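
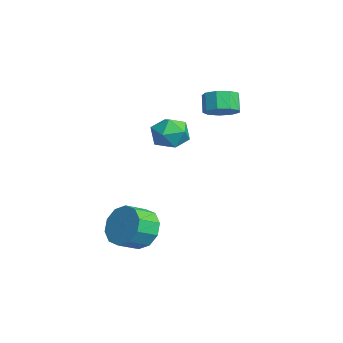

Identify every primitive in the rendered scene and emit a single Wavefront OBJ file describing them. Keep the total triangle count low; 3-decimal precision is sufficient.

v -2.638 1.054 2.741
v -2.207 1.744 2.951
v -2.771 1.836 3.808
v -3.202 1.146 3.599
v -2.665 1.887 2.634
v -3.228 1.979 3.491
v -3.11 1.64 2.368
v -3.674 1.732 3.225
v -3.335 1.119 2.276
v -3.898 1.211 3.133
v -3.233 0.568 2.402
v -3.797 0.66 3.259
v -2.854 0.244 2.687
v -3.417 0.336 3.544
v -2.373 0.299 2.997
v -2.937 0.391 3.854
v -2.016 0.707 3.188
v -2.58 0.8 4.045
v -1.951 1.278 3.169
v -2.515 1.37 4.026
v 1.565 -3.34 -2.221
v 2.485 -3.212 -2.771
v 2.916 -4.153 -2.27
v 1.995 -4.28 -1.719
v 2.541 -2.879 -2.196
v 2.972 -3.82 -1.694
v 2.224 -2.722 -1.629
v 2.655 -3.663 -1.128
v 1.656 -2.801 -1.289
v 2.086 -3.742 -0.787
v 1.052 -3.086 -1.305
v 1.483 -4.027 -0.803
v 0.644 -3.467 -1.67
v 1.075 -4.408 -1.169
v 0.588 -3.8 -2.246
v 1.019 -4.741 -1.744
v 0.905 -3.957 -2.812
v 1.336 -4.898 -2.311
v 1.474 -3.878 -3.153
v 1.904 -4.819 -2.651
v 2.077 -3.593 -3.137
v 2.508 -4.534 -2.635
v -3.143 -1.395 2.292
v -2.603 -0.569 2.255
v -2.217 -2.051 1.165
v -1.677 -1.225 1.128
v -1.64 -1.803 1.928
v -2.212 -1.398 2.625
v -2.608 -1.222 0.795
v -3.18 -0.817 1.492
v -2.272 -0.462 1.33
v -1.674 -0.821 2.03
v -3.146 -1.799 1.39
v -2.548 -2.158 2.09
f 2 1 5
f 2 5 3
f 3 5 6
f 3 6 4
f 5 1 7
f 5 7 6
f 6 7 8
f 6 8 4
f 7 1 9
f 7 9 8
f 8 9 10
f 8 10 4
f 9 1 11
f 9 11 10
f 10 11 12
f 10 12 4
f 11 1 13
f 11 13 12
f 12 13 14
f 12 14 4
f 13 1 15
f 13 15 14
f 14 15 16
f 14 16 4
f 15 1 17
f 15 17 16
f 16 17 18
f 16 18 4
f 17 1 19
f 17 19 18
f 18 19 20
f 18 20 4
f 19 1 2
f 19 2 20
f 20 2 3
f 20 3 4
f 22 21 25
f 22 25 23
f 23 25 26
f 23 26 24
f 25 21 27
f 25 27 26
f 26 27 28
f 26 28 24
f 27 21 29
f 27 29 28
f 28 29 30
f 28 30 24
f 29 21 31
f 29 31 30
f 30 31 32
f 30 32 24
f 31 21 33
f 31 33 32
f 32 33 34
f 32 34 24
f 33 21 35
f 33 35 34
f 34 35 36
f 34 36 24
f 35 21 37
f 35 37 36
f 36 37 38
f 36 38 24
f 37 21 39
f 37 39 38
f 38 39 40
f 38 40 24
f 39 21 41
f 39 41 40
f 40 41 42
f 40 42 24
f 41 21 22
f 41 22 42
f 42 22 23
f 42 23 24
f 43 54 48
f 43 48 44
f 43 44 50
f 43 50 53
f 43 53 54
f 44 48 52
f 48 54 47
f 54 53 45
f 53 50 49
f 50 44 51
f 46 52 47
f 46 47 45
f 46 45 49
f 46 49 51
f 46 51 52
f 47 52 48
f 45 47 54
f 49 45 53
f 51 49 50
f 52 51 44



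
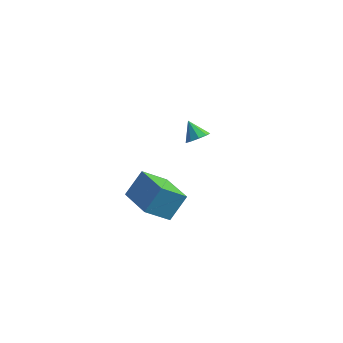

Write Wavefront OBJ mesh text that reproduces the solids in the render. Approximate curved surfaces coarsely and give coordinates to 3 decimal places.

v 3.682 2.986 2.459
v 4.125 2.928 2.859
v 3.078 3.354 3.181
v 4.142 3.299 2.684
v 3.943 3.523 2.403
v 3.622 3.496 2.149
v 3.329 3.23 2.04
v 3.201 2.85 2.127
v 3.298 2.533 2.37
v 3.574 2.429 2.654
v 3.901 2.585 2.848
v 3.404 -1.748 1.96
v 2.576 -2.493 2.888
v 3.834 -0.948 2.985
v 3.006 -1.693 3.914
v 4.754 -2.867 2.266
v 3.926 -3.612 3.195
v 5.184 -2.067 3.292
v 4.356 -2.812 4.22
f 2 1 4
f 2 4 3
f 4 1 5
f 4 5 3
f 5 1 6
f 5 6 3
f 6 1 7
f 6 7 3
f 7 1 8
f 7 8 3
f 8 1 9
f 8 9 3
f 9 1 10
f 9 10 3
f 10 1 11
f 10 11 3
f 11 1 2
f 11 2 3
f 13 15 12
f 16 13 12
f 12 15 14
f 14 16 12
f 13 19 15
f 17 13 16
f 17 19 13
f 15 19 14
f 18 16 14
f 14 19 18
f 18 17 16
f 19 17 18



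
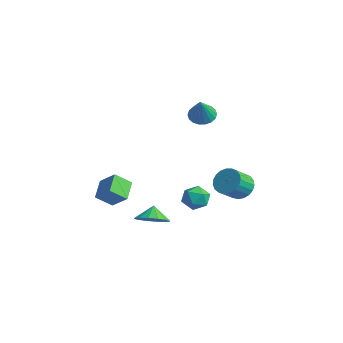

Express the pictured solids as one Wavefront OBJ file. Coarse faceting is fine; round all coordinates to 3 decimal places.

v 0.818 4.22 -2.19
v 1.629 4.6 -1.844
v 1.773 3.44 -0.905
v 0.962 3.06 -1.25
v 1.354 4.761 -1.604
v 1.497 3.6 -0.665
v 0.986 4.827 -1.465
v 1.129 3.667 -0.526
v 0.588 4.789 -1.451
v 0.732 3.629 -0.512
v 0.231 4.653 -1.565
v 0.375 3.492 -0.626
v -0.025 4.442 -1.787
v 0.119 3.281 -0.848
v -0.135 4.192 -2.079
v 0.009 3.032 -1.139
v -0.08 3.947 -2.389
v 0.063 2.787 -1.45
v 0.13 3.75 -2.666
v 0.273 2.589 -1.726
v 0.459 3.634 -2.859
v 0.602 2.473 -1.92
v 0.85 3.619 -2.937
v 0.994 2.458 -1.998
v 1.236 3.708 -2.886
v 1.379 2.548 -1.947
v 1.549 3.886 -2.714
v 1.693 2.725 -1.775
v 1.736 4.122 -2.452
v 1.88 2.961 -1.513
v 1.765 4.374 -2.144
v 1.908 3.214 -1.205
v -2.664 4.057 2.449
v -1.979 3.764 1.998
v -1.936 3.323 4.031
v -1.865 4.117 2.109
v -1.909 4.458 2.288
v -2.102 4.719 2.498
v -2.407 4.85 2.698
v -2.762 4.823 2.849
v -3.098 4.644 2.921
v -3.348 4.349 2.899
v -3.463 3.996 2.788
v -3.419 3.656 2.61
v -3.225 3.394 2.4
v -2.921 3.264 2.199
v -2.565 3.291 2.048
v -2.229 3.469 1.977
v 1.494 -2.712 -2.17
v 2.276 -2.028 -2.131
v 1.066 -2.268 -1.37
v 1.909 -1.802 -2.454
v 1.431 -1.82 -2.7
v 0.97 -2.077 -2.804
v 0.649 -2.505 -2.739
v 0.555 -2.988 -2.52
v 0.712 -3.397 -2.208
v 1.079 -3.623 -1.886
v 1.558 -3.605 -1.639
v 2.019 -3.347 -1.535
v 2.34 -2.92 -1.601
v 2.434 -2.437 -1.819
v 2.251 0.005 -0.481
v 2.854 -0.098 -1.147
v 2.786 -1.182 0.187
v 3.389 -1.285 -0.479
v 3.46 -0.587 0.092
v 3.129 0.147 -0.321
v 2.511 -1.427 -0.639
v 2.18 -0.693 -1.052
v 3.015 -0.982 -1.244
v 3.602 -0.463 -0.792
v 2.038 -0.817 -0.168
v 2.625 -0.298 0.284
v -1.153 -4.743 -0.855
v -1.995 -3.809 -0.24
v -0.736 -3.849 -1.64
v -1.578 -2.915 -1.024
v -0.142 -4.425 0.044
v -0.984 -3.491 0.66
v 0.275 -3.531 -0.74
v -0.567 -2.597 -0.125
f 2 1 5
f 2 5 3
f 3 5 6
f 3 6 4
f 5 1 7
f 5 7 6
f 6 7 8
f 6 8 4
f 7 1 9
f 7 9 8
f 8 9 10
f 8 10 4
f 9 1 11
f 9 11 10
f 10 11 12
f 10 12 4
f 11 1 13
f 11 13 12
f 12 13 14
f 12 14 4
f 13 1 15
f 13 15 14
f 14 15 16
f 14 16 4
f 15 1 17
f 15 17 16
f 16 17 18
f 16 18 4
f 17 1 19
f 17 19 18
f 18 19 20
f 18 20 4
f 19 1 21
f 19 21 20
f 20 21 22
f 20 22 4
f 21 1 23
f 21 23 22
f 22 23 24
f 22 24 4
f 23 1 25
f 23 25 24
f 24 25 26
f 24 26 4
f 25 1 27
f 25 27 26
f 26 27 28
f 26 28 4
f 27 1 29
f 27 29 28
f 28 29 30
f 28 30 4
f 29 1 31
f 29 31 30
f 30 31 32
f 30 32 4
f 31 1 2
f 31 2 32
f 32 2 3
f 32 3 4
f 34 33 36
f 34 36 35
f 36 33 37
f 36 37 35
f 37 33 38
f 37 38 35
f 38 33 39
f 38 39 35
f 39 33 40
f 39 40 35
f 40 33 41
f 40 41 35
f 41 33 42
f 41 42 35
f 42 33 43
f 42 43 35
f 43 33 44
f 43 44 35
f 44 33 45
f 44 45 35
f 45 33 46
f 45 46 35
f 46 33 47
f 46 47 35
f 47 33 48
f 47 48 35
f 48 33 34
f 48 34 35
f 50 49 52
f 50 52 51
f 52 49 53
f 52 53 51
f 53 49 54
f 53 54 51
f 54 49 55
f 54 55 51
f 55 49 56
f 55 56 51
f 56 49 57
f 56 57 51
f 57 49 58
f 57 58 51
f 58 49 59
f 58 59 51
f 59 49 60
f 59 60 51
f 60 49 61
f 60 61 51
f 61 49 62
f 61 62 51
f 62 49 50
f 62 50 51
f 63 74 68
f 63 68 64
f 63 64 70
f 63 70 73
f 63 73 74
f 64 68 72
f 68 74 67
f 74 73 65
f 73 70 69
f 70 64 71
f 66 72 67
f 66 67 65
f 66 65 69
f 66 69 71
f 66 71 72
f 67 72 68
f 65 67 74
f 69 65 73
f 71 69 70
f 72 71 64
f 76 78 75
f 79 76 75
f 75 78 77
f 77 79 75
f 76 82 78
f 80 76 79
f 80 82 76
f 78 82 77
f 81 79 77
f 77 82 81
f 81 80 79
f 82 80 81



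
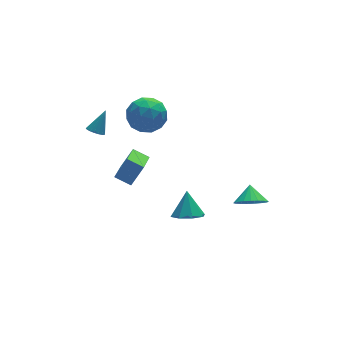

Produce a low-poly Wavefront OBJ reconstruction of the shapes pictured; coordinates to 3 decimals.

v -1.448 3.479 2.649
v -0.512 3.019 3.04
v -1.528 2.221 1.36
v -0.592 1.761 1.751
v -1.532 1.703 2.347
v -1.483 2.481 3.143
v -0.557 2.759 1.257
v -0.508 3.537 2.053
v 0.039 2.574 2.18
v -0.564 1.921 2.854
v -1.476 3.319 1.546
v -2.079 2.666 2.22
v -0.973 3.36 2.958
v -1.067 1.88 1.442
v -1.619 1.847 1.792
v -1.069 1.576 2.022
v -1.544 3.044 3.018
v -0.993 2.773 3.249
v -1.593 2 2.841
v -1.047 2.467 1.151
v -0.496 2.196 1.382
v -0.971 3.664 2.378
v -0.421 3.393 2.608
v -0.447 3.24 1.559
v -0.099 2.827 2.682
v -0.146 2.088 1.924
v -0.126 2.674 1.634
v -0.097 3.131 2.102
v -0.453 2.444 3.078
v -0.5 1.704 2.32
v -1.053 1.671 2.67
v -1.024 2.128 3.139
v -0.129 2.182 2.572
v -1.54 3.536 2.08
v -1.587 2.796 1.322
v -1.016 3.112 1.261
v -0.987 3.569 1.73
v -1.894 3.152 2.476
v -1.941 2.413 1.718
v -1.943 2.109 2.298
v -1.914 2.566 2.766
v -1.911 3.058 1.828
v -2.631 0.791 -1.307
v -1.888 0.925 -0.248
v -3.276 1.394 -0.93
v -2.533 1.527 0.128
v -1.727 2.273 -2.128
v -0.984 2.406 -1.07
v -2.372 2.875 -1.752
v -1.629 3.009 -0.693
v -3.718 2.719 1.774
v -3.303 2.494 1.581
v -3.002 3.121 2.846
v -3.291 2.704 1.495
v -3.364 2.917 1.464
v -3.508 3.09 1.495
v -3.692 3.19 1.58
v -3.882 3.197 1.705
v -4.039 3.109 1.843
v -4.133 2.944 1.967
v -4.144 2.734 2.053
v -4.071 2.521 2.084
v -3.928 2.348 2.054
v -3.743 2.248 1.968
v -3.553 2.241 1.844
v -3.396 2.329 1.706
v 1.866 -3.557 -0.45
v 2.539 -3.367 -0.95
v 2.134 -2.823 0.19
v 2.284 -3.156 -1.085
v 1.956 -3.014 -1.111
v 1.613 -2.967 -1.022
v 1.314 -3.021 -0.834
v 1.11 -3.168 -0.58
v 1.037 -3.383 -0.303
v 1.107 -3.627 -0.052
v 1.309 -3.86 0.131
v 1.606 -4.04 0.213
v 1.949 -4.136 0.18
v 2.278 -4.133 0.039
v 2.535 -4.03 -0.187
v 2.676 -3.845 -0.459
v 2.678 -3.61 -0.729
v -1.576 -3.831 0.112
v -1.033 -4.421 0.363
v -1.304 -3.089 1.268
v -0.754 -3.965 0.005
v -0.956 -3.431 -0.29
v -1.521 -3.131 -0.35
v -2.119 -3.241 -0.139
v -2.398 -3.696 0.219
v -2.196 -4.23 0.514
v -1.63 -4.53 0.573
f 1 38 17
f 38 12 41
f 17 41 6
f 38 41 17
f 1 17 13
f 17 6 18
f 13 18 2
f 17 18 13
f 1 13 22
f 13 2 23
f 22 23 8
f 13 23 22
f 1 22 34
f 22 8 37
f 34 37 11
f 22 37 34
f 1 34 38
f 34 11 42
f 38 42 12
f 34 42 38
f 2 18 29
f 18 6 32
f 29 32 10
f 18 32 29
f 6 41 19
f 41 12 40
f 19 40 5
f 41 40 19
f 12 42 39
f 42 11 35
f 39 35 3
f 42 35 39
f 11 37 36
f 37 8 24
f 36 24 7
f 37 24 36
f 8 23 28
f 23 2 25
f 28 25 9
f 23 25 28
f 4 30 16
f 30 10 31
f 16 31 5
f 30 31 16
f 4 16 14
f 16 5 15
f 14 15 3
f 16 15 14
f 4 14 21
f 14 3 20
f 21 20 7
f 14 20 21
f 4 21 26
f 21 7 27
f 26 27 9
f 21 27 26
f 4 26 30
f 26 9 33
f 30 33 10
f 26 33 30
f 5 31 19
f 31 10 32
f 19 32 6
f 31 32 19
f 3 15 39
f 15 5 40
f 39 40 12
f 15 40 39
f 7 20 36
f 20 3 35
f 36 35 11
f 20 35 36
f 9 27 28
f 27 7 24
f 28 24 8
f 27 24 28
f 10 33 29
f 33 9 25
f 29 25 2
f 33 25 29
f 44 46 43
f 47 44 43
f 43 46 45
f 45 47 43
f 44 50 46
f 48 44 47
f 48 50 44
f 46 50 45
f 49 47 45
f 45 50 49
f 49 48 47
f 50 48 49
f 52 51 54
f 52 54 53
f 54 51 55
f 54 55 53
f 55 51 56
f 55 56 53
f 56 51 57
f 56 57 53
f 57 51 58
f 57 58 53
f 58 51 59
f 58 59 53
f 59 51 60
f 59 60 53
f 60 51 61
f 60 61 53
f 61 51 62
f 61 62 53
f 62 51 63
f 62 63 53
f 63 51 64
f 63 64 53
f 64 51 65
f 64 65 53
f 65 51 66
f 65 66 53
f 66 51 52
f 66 52 53
f 68 67 70
f 68 70 69
f 70 67 71
f 70 71 69
f 71 67 72
f 71 72 69
f 72 67 73
f 72 73 69
f 73 67 74
f 73 74 69
f 74 67 75
f 74 75 69
f 75 67 76
f 75 76 69
f 76 67 77
f 76 77 69
f 77 67 78
f 77 78 69
f 78 67 79
f 78 79 69
f 79 67 80
f 79 80 69
f 80 67 81
f 80 81 69
f 81 67 82
f 81 82 69
f 82 67 83
f 82 83 69
f 83 67 68
f 83 68 69
f 85 84 87
f 85 87 86
f 87 84 88
f 87 88 86
f 88 84 89
f 88 89 86
f 89 84 90
f 89 90 86
f 90 84 91
f 90 91 86
f 91 84 92
f 91 92 86
f 92 84 93
f 92 93 86
f 93 84 85
f 93 85 86



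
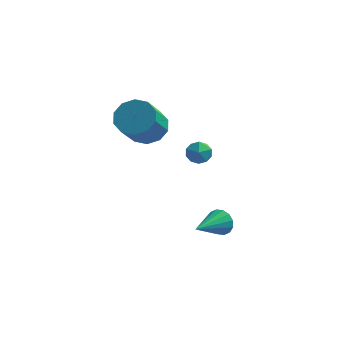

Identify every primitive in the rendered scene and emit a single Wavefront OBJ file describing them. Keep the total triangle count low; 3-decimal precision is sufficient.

v -0.882 4.52 -0.15
v -0.435 3.928 -0.066
v -1.685 3.832 -0.734
v -1.238 3.24 -0.65
v -1.578 3.538 -0.056
v -1.082 3.963 0.305
v -1.038 3.797 -1.105
v -0.542 4.222 -0.744
v -0.532 3.481 -0.657
v -0.866 3.321 -0.008
v -1.254 4.439 -0.792
v -1.588 4.279 -0.143
v 0.557 2.303 -3.868
v 0.846 2.015 -4.498
v -0.037 0.537 -3.332
v 1.134 1.997 -4.238
v 1.267 2.061 -3.879
v 1.21 2.19 -3.517
v 0.979 2.35 -3.25
v 0.634 2.497 -3.148
v 0.269 2.592 -3.239
v -0.019 2.61 -3.499
v -0.153 2.546 -3.858
v -0.096 2.417 -4.219
v 0.136 2.257 -4.487
v 0.48 2.11 -4.589
v -3.546 3.667 0.994
v -2.65 4.049 1.413
v -2.718 2.595 2.884
v -3.614 2.213 2.466
v -3.154 4.358 1.696
v -3.222 2.904 3.167
v -3.807 4.404 1.71
v -3.875 2.95 3.182
v -4.361 4.168 1.452
v -4.429 2.714 2.923
v -4.603 3.741 1.018
v -4.671 2.286 2.49
v -4.442 3.285 0.576
v -4.51 1.831 2.047
v -3.938 2.976 0.293
v -4.006 1.522 1.764
v -3.285 2.93 0.278
v -3.353 1.476 1.75
v -2.731 3.166 0.537
v -2.799 1.712 2.008
v -2.489 3.594 0.97
v -2.557 2.139 2.442
f 1 12 6
f 1 6 2
f 1 2 8
f 1 8 11
f 1 11 12
f 2 6 10
f 6 12 5
f 12 11 3
f 11 8 7
f 8 2 9
f 4 10 5
f 4 5 3
f 4 3 7
f 4 7 9
f 4 9 10
f 5 10 6
f 3 5 12
f 7 3 11
f 9 7 8
f 10 9 2
f 14 13 16
f 14 16 15
f 16 13 17
f 16 17 15
f 17 13 18
f 17 18 15
f 18 13 19
f 18 19 15
f 19 13 20
f 19 20 15
f 20 13 21
f 20 21 15
f 21 13 22
f 21 22 15
f 22 13 23
f 22 23 15
f 23 13 24
f 23 24 15
f 24 13 25
f 24 25 15
f 25 13 26
f 25 26 15
f 26 13 14
f 26 14 15
f 28 27 31
f 28 31 29
f 29 31 32
f 29 32 30
f 31 27 33
f 31 33 32
f 32 33 34
f 32 34 30
f 33 27 35
f 33 35 34
f 34 35 36
f 34 36 30
f 35 27 37
f 35 37 36
f 36 37 38
f 36 38 30
f 37 27 39
f 37 39 38
f 38 39 40
f 38 40 30
f 39 27 41
f 39 41 40
f 40 41 42
f 40 42 30
f 41 27 43
f 41 43 42
f 42 43 44
f 42 44 30
f 43 27 45
f 43 45 44
f 44 45 46
f 44 46 30
f 45 27 47
f 45 47 46
f 46 47 48
f 46 48 30
f 47 27 28
f 47 28 48
f 48 28 29
f 48 29 30



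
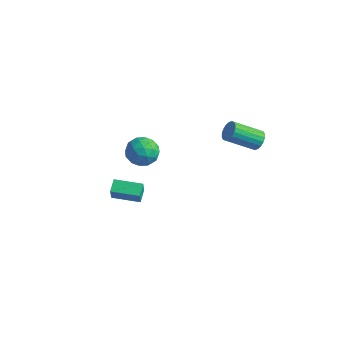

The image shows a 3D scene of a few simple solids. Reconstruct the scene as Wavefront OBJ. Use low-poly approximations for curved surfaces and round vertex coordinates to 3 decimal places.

v -2.246 -0.782 2.168
v -1.732 -0.145 2.811
v -0.788 -1.475 1.689
v -0.274 -0.838 2.332
v -0.877 -1.593 2.719
v -1.778 -1.165 3.015
v -0.742 -0.455 1.485
v -1.643 -0.027 1.781
v -0.802 0.057 2.389
v -0.886 -0.646 3.152
v -1.634 -0.974 1.348
v -1.718 -1.677 2.111
v -2.117 -0.403 2.531
v -0.403 -1.217 1.969
v -0.757 -1.661 2.196
v -0.455 -1.287 2.574
v -2.144 -1.002 2.652
v -1.842 -0.628 3.03
v -1.339 -1.479 2.976
v -0.678 -0.992 1.47
v -0.376 -0.618 1.848
v -2.065 -0.333 1.926
v -1.763 0.041 2.304
v -1.181 -0.141 1.524
v -1.269 0.09 2.661
v -0.411 -0.317 2.38
v -0.686 -0.092 1.882
v -1.216 0.16 2.056
v -1.318 -0.323 3.11
v -0.46 -0.73 2.828
v -0.815 -1.174 3.056
v -1.345 -0.922 3.23
v -0.771 -0.204 2.862
v -2.06 -0.89 1.672
v -1.202 -1.297 1.39
v -1.175 -0.698 1.27
v -1.705 -0.446 1.444
v -2.109 -1.303 2.12
v -1.251 -1.71 1.839
v -1.304 -1.78 2.444
v -1.834 -1.528 2.618
v -1.749 -1.416 1.638
v -4.555 0.058 -4.564
v -4.282 -0.309 -3.553
v -4.951 0.809 -4.185
v -4.678 0.442 -3.174
v -3.022 0.918 -4.666
v -2.749 0.551 -3.655
v -3.418 1.669 -4.287
v -3.145 1.302 -3.276
v 3.596 3.422 3.237
v 4.016 2.916 3.064
v 2.924 1.652 4.109
v 2.504 2.158 4.283
v 4.139 3.021 3.32
v 3.048 1.757 4.365
v 4.154 3.206 3.559
v 3.063 1.942 4.604
v 4.059 3.433 3.735
v 2.968 2.169 4.78
v 3.872 3.658 3.812
v 2.781 2.394 4.857
v 3.631 3.837 3.775
v 2.539 2.572 4.821
v 3.382 3.933 3.632
v 2.291 2.669 4.677
v 3.176 3.928 3.411
v 2.084 2.664 4.456
v 3.052 3.823 3.155
v 1.961 2.559 4.2
v 3.037 3.638 2.916
v 1.946 2.374 3.961
v 3.132 3.411 2.74
v 2.041 2.147 3.785
v 3.319 3.186 2.663
v 2.228 1.922 3.708
v 3.561 3.008 2.699
v 2.469 1.743 3.745
v 3.809 2.911 2.843
v 2.718 1.647 3.888
f 1 38 17
f 38 12 41
f 17 41 6
f 38 41 17
f 1 17 13
f 17 6 18
f 13 18 2
f 17 18 13
f 1 13 22
f 13 2 23
f 22 23 8
f 13 23 22
f 1 22 34
f 22 8 37
f 34 37 11
f 22 37 34
f 1 34 38
f 34 11 42
f 38 42 12
f 34 42 38
f 2 18 29
f 18 6 32
f 29 32 10
f 18 32 29
f 6 41 19
f 41 12 40
f 19 40 5
f 41 40 19
f 12 42 39
f 42 11 35
f 39 35 3
f 42 35 39
f 11 37 36
f 37 8 24
f 36 24 7
f 37 24 36
f 8 23 28
f 23 2 25
f 28 25 9
f 23 25 28
f 4 30 16
f 30 10 31
f 16 31 5
f 30 31 16
f 4 16 14
f 16 5 15
f 14 15 3
f 16 15 14
f 4 14 21
f 14 3 20
f 21 20 7
f 14 20 21
f 4 21 26
f 21 7 27
f 26 27 9
f 21 27 26
f 4 26 30
f 26 9 33
f 30 33 10
f 26 33 30
f 5 31 19
f 31 10 32
f 19 32 6
f 31 32 19
f 3 15 39
f 15 5 40
f 39 40 12
f 15 40 39
f 7 20 36
f 20 3 35
f 36 35 11
f 20 35 36
f 9 27 28
f 27 7 24
f 28 24 8
f 27 24 28
f 10 33 29
f 33 9 25
f 29 25 2
f 33 25 29
f 44 46 43
f 47 44 43
f 43 46 45
f 45 47 43
f 44 50 46
f 48 44 47
f 48 50 44
f 46 50 45
f 49 47 45
f 45 50 49
f 49 48 47
f 50 48 49
f 52 51 55
f 52 55 53
f 53 55 56
f 53 56 54
f 55 51 57
f 55 57 56
f 56 57 58
f 56 58 54
f 57 51 59
f 57 59 58
f 58 59 60
f 58 60 54
f 59 51 61
f 59 61 60
f 60 61 62
f 60 62 54
f 61 51 63
f 61 63 62
f 62 63 64
f 62 64 54
f 63 51 65
f 63 65 64
f 64 65 66
f 64 66 54
f 65 51 67
f 65 67 66
f 66 67 68
f 66 68 54
f 67 51 69
f 67 69 68
f 68 69 70
f 68 70 54
f 69 51 71
f 69 71 70
f 70 71 72
f 70 72 54
f 71 51 73
f 71 73 72
f 72 73 74
f 72 74 54
f 73 51 75
f 73 75 74
f 74 75 76
f 74 76 54
f 75 51 77
f 75 77 76
f 76 77 78
f 76 78 54
f 77 51 79
f 77 79 78
f 78 79 80
f 78 80 54
f 79 51 52
f 79 52 80
f 80 52 53
f 80 53 54



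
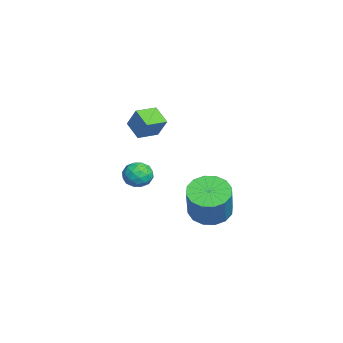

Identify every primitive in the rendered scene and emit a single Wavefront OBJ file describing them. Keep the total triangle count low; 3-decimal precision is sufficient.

v 1.596 -0.13 -1.455
v 2.434 -0.489 -2.014
v 3.583 -0.59 -0.223
v 2.744 -0.23 0.335
v 2.486 0.062 -2.016
v 3.635 -0.038 -0.225
v 2.3 0.562 -1.868
v 3.449 0.462 -0.078
v 1.924 0.877 -1.61
v 3.073 0.776 0.181
v 1.461 0.922 -1.31
v 2.61 0.821 0.481
v 1.033 0.685 -1.049
v 2.182 0.584 0.742
v 0.757 0.23 -0.897
v 1.906 0.129 0.894
v 0.705 -0.322 -0.895
v 1.854 -0.422 0.896
v 0.891 -0.822 -1.042
v 2.04 -0.922 0.748
v 1.267 -1.136 -1.301
v 2.416 -1.237 0.49
v 1.73 -1.181 -1.601
v 2.879 -1.282 0.19
v 2.158 -0.944 -1.862
v 3.307 -1.045 -0.071
v -3.696 -2.948 -1.116
v -3.15 -2.822 -1.743
v -3.91 -4.218 -1.557
v -3.364 -4.092 -2.184
v -3.09 -4.136 -1.39
v -2.958 -3.351 -1.117
v -4.102 -3.689 -2.183
v -3.97 -2.904 -1.91
v -3.401 -3.28 -2.402
v -2.775 -3.556 -1.912
v -4.285 -3.484 -1.388
v -3.659 -3.76 -0.898
v -3.404 -2.774 -1.391
v -3.656 -4.266 -1.909
v -3.495 -4.292 -1.443
v -3.174 -4.218 -1.811
v -3.291 -3.085 -1.023
v -2.97 -3.011 -1.391
v -2.935 -3.783 -1.184
v -4.09 -4.029 -1.909
v -3.769 -3.955 -2.277
v -3.886 -2.822 -1.489
v -3.565 -2.748 -1.857
v -4.125 -3.257 -2.116
v -3.23 -2.969 -2.147
v -3.356 -3.715 -2.406
v -3.79 -3.478 -2.405
v -3.712 -3.017 -2.245
v -2.863 -3.131 -1.859
v -2.989 -3.878 -2.118
v -2.828 -3.903 -1.651
v -2.75 -3.442 -1.491
v -3.01 -3.4 -2.246
v -4.071 -3.162 -1.182
v -4.197 -3.909 -1.441
v -4.31 -3.598 -1.809
v -4.232 -3.137 -1.649
v -3.704 -3.325 -0.894
v -3.83 -4.071 -1.153
v -3.348 -4.023 -1.055
v -3.27 -3.562 -0.895
v -4.05 -3.64 -1.054
v -3.585 -3.041 2.091
v -3.081 -2.602 3.182
v -2.751 -2.519 1.495
v -2.247 -2.08 2.586
v -2.913 -4.02 2.174
v -2.409 -3.581 3.265
v -2.079 -3.498 1.578
v -1.575 -3.059 2.669
f 2 1 5
f 2 5 3
f 3 5 6
f 3 6 4
f 5 1 7
f 5 7 6
f 6 7 8
f 6 8 4
f 7 1 9
f 7 9 8
f 8 9 10
f 8 10 4
f 9 1 11
f 9 11 10
f 10 11 12
f 10 12 4
f 11 1 13
f 11 13 12
f 12 13 14
f 12 14 4
f 13 1 15
f 13 15 14
f 14 15 16
f 14 16 4
f 15 1 17
f 15 17 16
f 16 17 18
f 16 18 4
f 17 1 19
f 17 19 18
f 18 19 20
f 18 20 4
f 19 1 21
f 19 21 20
f 20 21 22
f 20 22 4
f 21 1 23
f 21 23 22
f 22 23 24
f 22 24 4
f 23 1 25
f 23 25 24
f 24 25 26
f 24 26 4
f 25 1 2
f 25 2 26
f 26 2 3
f 26 3 4
f 27 64 43
f 64 38 67
f 43 67 32
f 64 67 43
f 27 43 39
f 43 32 44
f 39 44 28
f 43 44 39
f 27 39 48
f 39 28 49
f 48 49 34
f 39 49 48
f 27 48 60
f 48 34 63
f 60 63 37
f 48 63 60
f 27 60 64
f 60 37 68
f 64 68 38
f 60 68 64
f 28 44 55
f 44 32 58
f 55 58 36
f 44 58 55
f 32 67 45
f 67 38 66
f 45 66 31
f 67 66 45
f 38 68 65
f 68 37 61
f 65 61 29
f 68 61 65
f 37 63 62
f 63 34 50
f 62 50 33
f 63 50 62
f 34 49 54
f 49 28 51
f 54 51 35
f 49 51 54
f 30 56 42
f 56 36 57
f 42 57 31
f 56 57 42
f 30 42 40
f 42 31 41
f 40 41 29
f 42 41 40
f 30 40 47
f 40 29 46
f 47 46 33
f 40 46 47
f 30 47 52
f 47 33 53
f 52 53 35
f 47 53 52
f 30 52 56
f 52 35 59
f 56 59 36
f 52 59 56
f 31 57 45
f 57 36 58
f 45 58 32
f 57 58 45
f 29 41 65
f 41 31 66
f 65 66 38
f 41 66 65
f 33 46 62
f 46 29 61
f 62 61 37
f 46 61 62
f 35 53 54
f 53 33 50
f 54 50 34
f 53 50 54
f 36 59 55
f 59 35 51
f 55 51 28
f 59 51 55
f 70 72 69
f 73 70 69
f 69 72 71
f 71 73 69
f 70 76 72
f 74 70 73
f 74 76 70
f 72 76 71
f 75 73 71
f 71 76 75
f 75 74 73
f 76 74 75



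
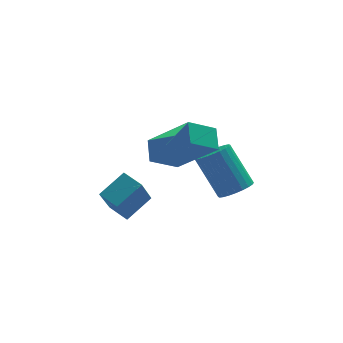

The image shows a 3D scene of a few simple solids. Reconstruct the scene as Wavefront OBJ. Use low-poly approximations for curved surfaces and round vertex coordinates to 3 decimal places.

v -2.065 0.456 -0.308
v -2.593 -0.313 1.078
v -1.071 0.907 0.322
v -1.599 0.139 1.707
v -1.601 -0.259 -0.527
v -2.129 -1.027 0.858
v -0.607 0.193 0.102
v -1.135 -0.576 1.488
v 2.019 -1.447 1.242
v 2.666 -1.256 1.385
v 2.069 -0.322 2.841
v 1.421 -0.513 2.698
v 2.587 -1.055 1.224
v 1.989 -0.122 2.68
v 2.421 -0.915 1.066
v 1.823 0.019 2.521
v 2.194 -0.855 0.934
v 1.596 0.079 2.39
v 1.94 -0.885 0.849
v 1.342 0.049 2.305
v 1.698 -1.001 0.824
v 1.101 -0.067 2.28
v 1.505 -1.185 0.863
v 0.908 -0.251 2.319
v 1.39 -1.408 0.959
v 0.793 -0.475 2.415
v 1.371 -1.638 1.099
v 0.774 -0.704 2.555
v 1.451 -1.838 1.26
v 0.853 -0.905 2.716
v 1.617 -1.979 1.419
v 1.019 -1.045 2.874
v 1.844 -2.039 1.55
v 1.246 -1.105 3.006
v 2.098 -2.009 1.635
v 1.5 -1.075 3.091
v 2.339 -1.893 1.66
v 1.742 -0.959 3.116
v 2.532 -1.709 1.621
v 1.935 -0.775 3.077
v 2.647 -1.485 1.525
v 2.05 -0.552 2.981
v -1.057 -1.424 3.318
v 0.079 -2.51 4.785
v -0.916 -0.619 3.803
v 0.221 -1.705 5.27
v -0.021 -1.215 2.67
v 1.116 -2.301 4.137
v 0.121 -0.41 3.155
v 1.257 -1.496 4.622
f 2 4 1
f 5 2 1
f 1 4 3
f 3 5 1
f 2 8 4
f 6 2 5
f 6 8 2
f 4 8 3
f 7 5 3
f 3 8 7
f 7 6 5
f 8 6 7
f 10 9 13
f 10 13 11
f 11 13 14
f 11 14 12
f 13 9 15
f 13 15 14
f 14 15 16
f 14 16 12
f 15 9 17
f 15 17 16
f 16 17 18
f 16 18 12
f 17 9 19
f 17 19 18
f 18 19 20
f 18 20 12
f 19 9 21
f 19 21 20
f 20 21 22
f 20 22 12
f 21 9 23
f 21 23 22
f 22 23 24
f 22 24 12
f 23 9 25
f 23 25 24
f 24 25 26
f 24 26 12
f 25 9 27
f 25 27 26
f 26 27 28
f 26 28 12
f 27 9 29
f 27 29 28
f 28 29 30
f 28 30 12
f 29 9 31
f 29 31 30
f 30 31 32
f 30 32 12
f 31 9 33
f 31 33 32
f 32 33 34
f 32 34 12
f 33 9 35
f 33 35 34
f 34 35 36
f 34 36 12
f 35 9 37
f 35 37 36
f 36 37 38
f 36 38 12
f 37 9 39
f 37 39 38
f 38 39 40
f 38 40 12
f 39 9 41
f 39 41 40
f 40 41 42
f 40 42 12
f 41 9 10
f 41 10 42
f 42 10 11
f 42 11 12
f 44 46 43
f 47 44 43
f 43 46 45
f 45 47 43
f 44 50 46
f 48 44 47
f 48 50 44
f 46 50 45
f 49 47 45
f 45 50 49
f 49 48 47
f 50 48 49



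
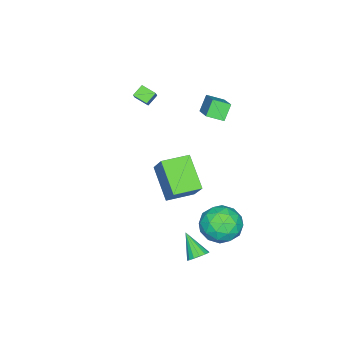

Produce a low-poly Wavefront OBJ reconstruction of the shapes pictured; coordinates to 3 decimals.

v 1.752 0.811 2.652
v 2.419 1.622 3.989
v 2.807 2.111 1.336
v 3.474 2.923 2.673
v 2.946 -0.163 2.647
v 3.613 0.649 3.984
v 4.001 1.138 1.331
v 4.668 1.949 2.668
v 1.301 3.383 -1.019
v 2.318 3.135 -1.684
v 0.162 2.565 -2.456
v 1.179 2.317 -3.121
v 0.964 1.703 -2.065
v 1.668 2.208 -1.177
v 0.812 3.492 -2.963
v 1.516 3.997 -2.075
v 2.016 3.202 -2.886
v 2.11 2.097 -2.331
v 0.37 3.603 -1.809
v 0.464 2.498 -1.254
v 1.909 3.331 -1.226
v 0.571 2.369 -2.914
v 0.444 2.008 -2.294
v 1.042 1.862 -2.685
v 1.527 2.786 -0.927
v 2.125 2.64 -1.318
v 1.329 1.799 -1.542
v 0.355 3.06 -2.822
v 0.953 2.914 -3.213
v 1.438 3.838 -1.455
v 2.036 3.692 -1.846
v 1.151 3.901 -2.598
v 2.33 3.225 -2.323
v 1.661 2.744 -3.167
v 1.445 3.434 -3.075
v 1.859 3.731 -2.553
v 2.385 2.575 -1.997
v 1.716 2.094 -2.841
v 1.589 1.733 -2.22
v 2.003 2.03 -1.698
v 2.208 2.614 -2.703
v 0.764 3.606 -1.299
v 0.095 3.125 -2.143
v 0.477 3.67 -2.442
v 0.891 3.967 -1.92
v 0.819 2.956 -0.973
v 0.15 2.475 -1.817
v 0.621 1.969 -1.587
v 1.035 2.266 -1.065
v 0.272 3.086 -1.437
v 4.227 3.127 -2.161
v 4.768 3.173 -1.861
v 3.713 2.113 -1.079
v 4.582 3.403 -1.734
v 4.302 3.558 -1.721
v 4.001 3.598 -1.827
v 3.761 3.512 -2.021
v 3.646 3.323 -2.254
v 3.686 3.081 -2.461
v 3.872 2.852 -2.588
v 4.152 2.697 -2.601
v 4.453 2.657 -2.495
v 4.693 2.743 -2.301
v 4.808 2.932 -2.068
v -2.855 -0.651 2.805
v -3.524 -0.611 3.69
v -3.291 0.207 2.437
v -3.959 0.247 3.322
v -1.501 0.453 3.778
v -2.169 0.493 4.663
v -1.936 1.311 3.41
v -2.605 1.351 4.295
v -2.642 -3.678 2.247
v -2.657 -4.525 2.578
v -3.268 -3.48 2.721
v -3.284 -4.328 3.053
v -1.976 -3.392 3.007
v -1.992 -4.24 3.339
v -2.603 -3.195 3.482
v -2.618 -4.042 3.813
f 2 4 1
f 5 2 1
f 1 4 3
f 3 5 1
f 2 8 4
f 6 2 5
f 6 8 2
f 4 8 3
f 7 5 3
f 3 8 7
f 7 6 5
f 8 6 7
f 9 46 25
f 46 20 49
f 25 49 14
f 46 49 25
f 9 25 21
f 25 14 26
f 21 26 10
f 25 26 21
f 9 21 30
f 21 10 31
f 30 31 16
f 21 31 30
f 9 30 42
f 30 16 45
f 42 45 19
f 30 45 42
f 9 42 46
f 42 19 50
f 46 50 20
f 42 50 46
f 10 26 37
f 26 14 40
f 37 40 18
f 26 40 37
f 14 49 27
f 49 20 48
f 27 48 13
f 49 48 27
f 20 50 47
f 50 19 43
f 47 43 11
f 50 43 47
f 19 45 44
f 45 16 32
f 44 32 15
f 45 32 44
f 16 31 36
f 31 10 33
f 36 33 17
f 31 33 36
f 12 38 24
f 38 18 39
f 24 39 13
f 38 39 24
f 12 24 22
f 24 13 23
f 22 23 11
f 24 23 22
f 12 22 29
f 22 11 28
f 29 28 15
f 22 28 29
f 12 29 34
f 29 15 35
f 34 35 17
f 29 35 34
f 12 34 38
f 34 17 41
f 38 41 18
f 34 41 38
f 13 39 27
f 39 18 40
f 27 40 14
f 39 40 27
f 11 23 47
f 23 13 48
f 47 48 20
f 23 48 47
f 15 28 44
f 28 11 43
f 44 43 19
f 28 43 44
f 17 35 36
f 35 15 32
f 36 32 16
f 35 32 36
f 18 41 37
f 41 17 33
f 37 33 10
f 41 33 37
f 52 51 54
f 52 54 53
f 54 51 55
f 54 55 53
f 55 51 56
f 55 56 53
f 56 51 57
f 56 57 53
f 57 51 58
f 57 58 53
f 58 51 59
f 58 59 53
f 59 51 60
f 59 60 53
f 60 51 61
f 60 61 53
f 61 51 62
f 61 62 53
f 62 51 63
f 62 63 53
f 63 51 64
f 63 64 53
f 64 51 52
f 64 52 53
f 66 68 65
f 69 66 65
f 65 68 67
f 67 69 65
f 66 72 68
f 70 66 69
f 70 72 66
f 68 72 67
f 71 69 67
f 67 72 71
f 71 70 69
f 72 70 71
f 74 76 73
f 77 74 73
f 73 76 75
f 75 77 73
f 74 80 76
f 78 74 77
f 78 80 74
f 76 80 75
f 79 77 75
f 75 80 79
f 79 78 77
f 80 78 79



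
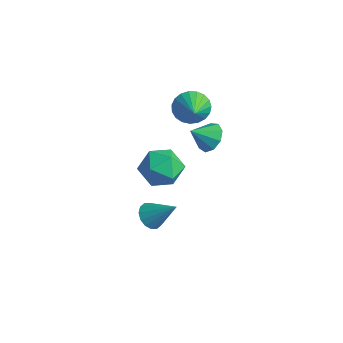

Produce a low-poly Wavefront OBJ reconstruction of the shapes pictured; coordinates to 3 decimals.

v -0.216 0.077 -3.874
v 0.269 -0.328 -2.88
v -1.929 0.068 -3.04
v -1.444 -0.337 -2.046
v -1.22 0.762 -2.406
v -0.161 0.767 -2.921
v -1.499 -1.027 -2.999
v -0.44 -1.022 -3.514
v -0.523 -1.011 -2.339
v -0.351 0.095 -1.973
v -1.309 -0.355 -3.947
v -1.137 0.751 -3.581
v 2.868 -3.662 -1.622
v 3.263 -3.39 -2.146
v 3.932 -3.078 -0.518
v 3.025 -3.124 -2.058
v 2.746 -3.001 -1.853
v 2.499 -3.056 -1.586
v 2.351 -3.273 -1.329
v 2.342 -3.594 -1.15
v 2.474 -3.933 -1.098
v 2.711 -4.2 -1.186
v 2.991 -4.322 -1.391
v 3.237 -4.267 -1.658
v 3.385 -4.05 -1.915
v 3.395 -3.729 -2.094
v 1.325 0.974 0.161
v 2.096 0.941 0.467
v 0.995 0.086 0.899
v 1.783 1.307 0.768
v 1.256 1.517 0.785
v 0.761 1.473 0.51
v 0.53 1.195 0.072
v 0.671 0.814 -0.324
v 1.118 0.507 -0.493
v 1.662 0.419 -0.356
v 2.048 0.591 0.023
v -1.786 2.447 -0.588
v -1.158 3.057 -0.929
v -0.634 1.673 0.148
v -1.26 3.226 -0.592
v -1.453 3.26 -0.254
v -1.703 3.153 0.027
v -1.968 2.925 0.201
v -2.202 2.613 0.239
v -2.363 2.273 0.134
v -2.425 1.963 -0.096
v -2.376 1.737 -0.411
v -2.225 1.633 -0.756
v -1.998 1.67 -1.072
v -1.735 1.841 -1.305
v -1.48 2.117 -1.413
v -1.278 2.45 -1.379
v -1.164 2.783 -1.208
f 1 12 6
f 1 6 2
f 1 2 8
f 1 8 11
f 1 11 12
f 2 6 10
f 6 12 5
f 12 11 3
f 11 8 7
f 8 2 9
f 4 10 5
f 4 5 3
f 4 3 7
f 4 7 9
f 4 9 10
f 5 10 6
f 3 5 12
f 7 3 11
f 9 7 8
f 10 9 2
f 14 13 16
f 14 16 15
f 16 13 17
f 16 17 15
f 17 13 18
f 17 18 15
f 18 13 19
f 18 19 15
f 19 13 20
f 19 20 15
f 20 13 21
f 20 21 15
f 21 13 22
f 21 22 15
f 22 13 23
f 22 23 15
f 23 13 24
f 23 24 15
f 24 13 25
f 24 25 15
f 25 13 26
f 25 26 15
f 26 13 14
f 26 14 15
f 28 27 30
f 28 30 29
f 30 27 31
f 30 31 29
f 31 27 32
f 31 32 29
f 32 27 33
f 32 33 29
f 33 27 34
f 33 34 29
f 34 27 35
f 34 35 29
f 35 27 36
f 35 36 29
f 36 27 37
f 36 37 29
f 37 27 28
f 37 28 29
f 39 38 41
f 39 41 40
f 41 38 42
f 41 42 40
f 42 38 43
f 42 43 40
f 43 38 44
f 43 44 40
f 44 38 45
f 44 45 40
f 45 38 46
f 45 46 40
f 46 38 47
f 46 47 40
f 47 38 48
f 47 48 40
f 48 38 49
f 48 49 40
f 49 38 50
f 49 50 40
f 50 38 51
f 50 51 40
f 51 38 52
f 51 52 40
f 52 38 53
f 52 53 40
f 53 38 54
f 53 54 40
f 54 38 39
f 54 39 40



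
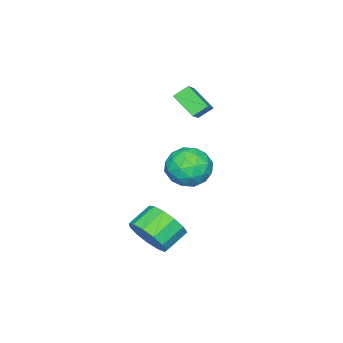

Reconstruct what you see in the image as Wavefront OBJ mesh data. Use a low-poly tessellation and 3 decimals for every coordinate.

v 3.098 2.112 -4.027
v 3.666 2.274 -3.123
v 2.571 2.57 -2.488
v 2.002 2.408 -3.393
v 3.644 2.81 -3.411
v 2.549 3.106 -2.776
v 3.449 3.124 -3.894
v 2.354 3.421 -3.259
v 3.142 3.117 -4.419
v 2.047 3.413 -3.784
v 2.821 2.791 -4.821
v 1.726 3.087 -4.186
v 2.588 2.249 -4.97
v 1.493 2.545 -4.335
v 2.517 1.664 -4.82
v 1.422 1.96 -4.185
v 2.63 1.221 -4.419
v 1.535 1.517 -3.784
v 2.891 1.06 -3.893
v 1.796 1.357 -3.258
v 3.218 1.234 -3.41
v 2.123 1.53 -2.775
v 3.507 1.687 -3.123
v 2.412 1.983 -2.488
v -3.413 1.168 0.508
v -3.568 0.032 1.346
v -2.326 1.581 1.27
v -2.481 0.446 2.108
v -2.879 0.714 -0.008
v -3.034 -0.421 0.83
v -1.792 1.128 0.754
v -1.947 -0.008 1.592
v -0.288 2.857 -0.371
v 0.554 3.238 -1.013
v -0.194 1.242 -1.207
v 0.648 1.623 -1.849
v 0.811 1.455 -0.748
v 0.753 2.453 -0.232
v -0.393 2.027 -1.988
v -0.451 3.025 -1.472
v 0.489 2.725 -2.012
v 1.233 2.372 -1.246
v -0.873 2.108 -0.974
v -0.129 1.755 -0.208
v 0.125 3.189 -0.619
v 0.235 1.291 -1.601
v 0.331 1.192 -0.954
v 0.826 1.416 -1.332
v 0.242 2.728 -0.16
v 0.737 2.952 -0.537
v 0.888 1.904 -0.381
v -0.377 1.528 -1.683
v 0.118 1.752 -2.06
v -0.466 3.064 -0.888
v 0.029 3.288 -1.266
v -0.528 2.576 -1.839
v 0.582 3.112 -1.583
v 0.637 2.163 -2.075
v 0.025 2.4 -2.157
v -0.009 2.986 -1.853
v 1.019 2.904 -1.133
v 1.074 1.955 -1.624
v 1.17 1.856 -0.977
v 1.136 2.443 -0.674
v 0.981 2.602 -1.72
v -0.714 2.525 -0.596
v -0.659 1.576 -1.087
v -0.776 2.037 -1.546
v -0.81 2.624 -1.243
v -0.277 2.317 -0.145
v -0.222 1.368 -0.637
v 0.369 1.494 -0.367
v 0.335 2.08 -0.063
v -0.621 1.878 -0.5
f 2 1 5
f 2 5 3
f 3 5 6
f 3 6 4
f 5 1 7
f 5 7 6
f 6 7 8
f 6 8 4
f 7 1 9
f 7 9 8
f 8 9 10
f 8 10 4
f 9 1 11
f 9 11 10
f 10 11 12
f 10 12 4
f 11 1 13
f 11 13 12
f 12 13 14
f 12 14 4
f 13 1 15
f 13 15 14
f 14 15 16
f 14 16 4
f 15 1 17
f 15 17 16
f 16 17 18
f 16 18 4
f 17 1 19
f 17 19 18
f 18 19 20
f 18 20 4
f 19 1 21
f 19 21 20
f 20 21 22
f 20 22 4
f 21 1 23
f 21 23 22
f 22 23 24
f 22 24 4
f 23 1 2
f 23 2 24
f 24 2 3
f 24 3 4
f 26 28 25
f 29 26 25
f 25 28 27
f 27 29 25
f 26 32 28
f 30 26 29
f 30 32 26
f 28 32 27
f 31 29 27
f 27 32 31
f 31 30 29
f 32 30 31
f 33 70 49
f 70 44 73
f 49 73 38
f 70 73 49
f 33 49 45
f 49 38 50
f 45 50 34
f 49 50 45
f 33 45 54
f 45 34 55
f 54 55 40
f 45 55 54
f 33 54 66
f 54 40 69
f 66 69 43
f 54 69 66
f 33 66 70
f 66 43 74
f 70 74 44
f 66 74 70
f 34 50 61
f 50 38 64
f 61 64 42
f 50 64 61
f 38 73 51
f 73 44 72
f 51 72 37
f 73 72 51
f 44 74 71
f 74 43 67
f 71 67 35
f 74 67 71
f 43 69 68
f 69 40 56
f 68 56 39
f 69 56 68
f 40 55 60
f 55 34 57
f 60 57 41
f 55 57 60
f 36 62 48
f 62 42 63
f 48 63 37
f 62 63 48
f 36 48 46
f 48 37 47
f 46 47 35
f 48 47 46
f 36 46 53
f 46 35 52
f 53 52 39
f 46 52 53
f 36 53 58
f 53 39 59
f 58 59 41
f 53 59 58
f 36 58 62
f 58 41 65
f 62 65 42
f 58 65 62
f 37 63 51
f 63 42 64
f 51 64 38
f 63 64 51
f 35 47 71
f 47 37 72
f 71 72 44
f 47 72 71
f 39 52 68
f 52 35 67
f 68 67 43
f 52 67 68
f 41 59 60
f 59 39 56
f 60 56 40
f 59 56 60
f 42 65 61
f 65 41 57
f 61 57 34
f 65 57 61



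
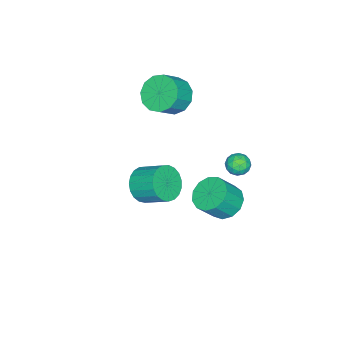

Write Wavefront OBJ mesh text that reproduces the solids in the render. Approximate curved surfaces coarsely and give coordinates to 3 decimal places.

v -1.293 4.149 0.457
v -0.955 3.585 0.538
v -1.945 3.875 1.262
v -1.607 3.311 1.343
v -1.326 3.89 1.496
v -0.923 4.06 0.999
v -1.977 3.4 0.801
v -1.574 3.57 0.304
v -1.378 3.122 0.751
v -0.975 3.425 1.181
v -1.925 4.035 0.619
v -1.522 4.338 1.049
v -1.067 3.892 0.427
v -1.833 3.568 1.373
v -1.668 3.909 1.463
v -1.469 3.578 1.511
v -1.048 4.171 0.698
v -0.849 3.839 0.746
v -1.067 4.018 1.309
v -2.051 3.621 1.054
v -1.852 3.289 1.102
v -1.431 3.882 0.289
v -1.232 3.551 0.337
v -1.833 3.442 0.491
v -1.117 3.288 0.6
v -1.5 3.126 1.073
v -1.718 3.179 0.754
v -1.481 3.279 0.462
v -0.88 3.466 0.852
v -1.263 3.304 1.325
v -1.098 3.645 1.416
v -0.861 3.745 1.123
v -1.129 3.194 0.977
v -1.637 4.156 0.475
v -2.02 3.994 0.948
v -2.039 3.715 0.677
v -1.802 3.815 0.384
v -1.4 4.334 0.727
v -1.783 4.172 1.2
v -1.419 4.181 1.338
v -1.182 4.281 1.046
v -1.771 4.266 0.823
v 2.839 1.095 1.834
v 3.555 0.734 2.379
v 3.597 1.984 3.152
v 2.881 2.345 2.606
v 3.759 0.912 2.08
v 3.801 2.162 2.853
v 3.804 1.122 1.738
v 3.846 2.372 2.511
v 3.682 1.327 1.413
v 3.724 2.577 2.186
v 3.414 1.492 1.161
v 3.456 2.742 1.933
v 3.047 1.588 1.025
v 3.089 2.838 1.797
v 2.644 1.599 1.028
v 2.686 2.849 1.801
v 2.274 1.523 1.171
v 2.316 2.773 1.944
v 2.003 1.373 1.429
v 2.044 2.623 2.202
v 1.875 1.175 1.757
v 1.917 2.425 2.529
v 1.915 0.963 2.097
v 1.957 2.213 2.87
v 2.114 0.774 2.393
v 2.156 2.024 3.165
v 2.439 0.64 2.591
v 2.481 1.89 3.364
v 2.833 0.585 2.659
v 2.875 1.835 3.431
v 3.228 0.618 2.584
v 3.27 1.868 3.356
v -1.432 3.157 -2.386
v -0.724 3.86 -2.544
v 0.04 3.346 -1.411
v -0.668 2.643 -1.254
v -1.101 4.09 -2.186
v -0.338 3.576 -1.053
v -1.583 4.024 -1.891
v -0.82 3.51 -0.758
v -2.018 3.683 -1.753
v -1.254 3.168 -0.62
v -2.266 3.174 -1.817
v -1.502 2.66 -0.684
v -2.249 2.661 -2.061
v -1.485 2.146 -0.928
v -1.973 2.305 -2.409
v -1.209 1.79 -1.276
v -1.525 2.219 -2.749
v -0.761 1.705 -1.616
v -1.048 2.432 -2.975
v -0.284 1.917 -1.842
v -0.692 2.874 -3.013
v 0.072 2.36 -1.88
v -0.572 3.407 -2.853
v 0.192 2.893 -1.72
v -3.33 -0.765 2.595
v -2.644 -0.91 1.774
v -1.684 -1.18 2.624
v -2.37 -1.035 3.445
v -2.611 -0.321 1.923
v -1.651 -0.591 2.773
v -2.806 0.127 2.286
v -1.846 -0.143 3.136
v -3.167 0.292 2.747
v -2.207 0.022 3.596
v -3.581 0.121 3.159
v -2.621 -0.149 4.009
v -3.914 -0.331 3.393
v -2.954 -0.601 4.243
v -4.062 -0.921 3.373
v -3.103 -1.191 4.223
v -3.978 -1.462 3.107
v -3.018 -1.731 3.956
v -3.688 -1.781 2.677
v -2.728 -2.05 3.527
v -3.284 -1.778 2.222
v -2.324 -2.047 3.072
v -2.895 -1.453 1.885
v -1.935 -1.723 2.735
f 1 38 17
f 38 12 41
f 17 41 6
f 38 41 17
f 1 17 13
f 17 6 18
f 13 18 2
f 17 18 13
f 1 13 22
f 13 2 23
f 22 23 8
f 13 23 22
f 1 22 34
f 22 8 37
f 34 37 11
f 22 37 34
f 1 34 38
f 34 11 42
f 38 42 12
f 34 42 38
f 2 18 29
f 18 6 32
f 29 32 10
f 18 32 29
f 6 41 19
f 41 12 40
f 19 40 5
f 41 40 19
f 12 42 39
f 42 11 35
f 39 35 3
f 42 35 39
f 11 37 36
f 37 8 24
f 36 24 7
f 37 24 36
f 8 23 28
f 23 2 25
f 28 25 9
f 23 25 28
f 4 30 16
f 30 10 31
f 16 31 5
f 30 31 16
f 4 16 14
f 16 5 15
f 14 15 3
f 16 15 14
f 4 14 21
f 14 3 20
f 21 20 7
f 14 20 21
f 4 21 26
f 21 7 27
f 26 27 9
f 21 27 26
f 4 26 30
f 26 9 33
f 30 33 10
f 26 33 30
f 5 31 19
f 31 10 32
f 19 32 6
f 31 32 19
f 3 15 39
f 15 5 40
f 39 40 12
f 15 40 39
f 7 20 36
f 20 3 35
f 36 35 11
f 20 35 36
f 9 27 28
f 27 7 24
f 28 24 8
f 27 24 28
f 10 33 29
f 33 9 25
f 29 25 2
f 33 25 29
f 44 43 47
f 44 47 45
f 45 47 48
f 45 48 46
f 47 43 49
f 47 49 48
f 48 49 50
f 48 50 46
f 49 43 51
f 49 51 50
f 50 51 52
f 50 52 46
f 51 43 53
f 51 53 52
f 52 53 54
f 52 54 46
f 53 43 55
f 53 55 54
f 54 55 56
f 54 56 46
f 55 43 57
f 55 57 56
f 56 57 58
f 56 58 46
f 57 43 59
f 57 59 58
f 58 59 60
f 58 60 46
f 59 43 61
f 59 61 60
f 60 61 62
f 60 62 46
f 61 43 63
f 61 63 62
f 62 63 64
f 62 64 46
f 63 43 65
f 63 65 64
f 64 65 66
f 64 66 46
f 65 43 67
f 65 67 66
f 66 67 68
f 66 68 46
f 67 43 69
f 67 69 68
f 68 69 70
f 68 70 46
f 69 43 71
f 69 71 70
f 70 71 72
f 70 72 46
f 71 43 73
f 71 73 72
f 72 73 74
f 72 74 46
f 73 43 44
f 73 44 74
f 74 44 45
f 74 45 46
f 76 75 79
f 76 79 77
f 77 79 80
f 77 80 78
f 79 75 81
f 79 81 80
f 80 81 82
f 80 82 78
f 81 75 83
f 81 83 82
f 82 83 84
f 82 84 78
f 83 75 85
f 83 85 84
f 84 85 86
f 84 86 78
f 85 75 87
f 85 87 86
f 86 87 88
f 86 88 78
f 87 75 89
f 87 89 88
f 88 89 90
f 88 90 78
f 89 75 91
f 89 91 90
f 90 91 92
f 90 92 78
f 91 75 93
f 91 93 92
f 92 93 94
f 92 94 78
f 93 75 95
f 93 95 94
f 94 95 96
f 94 96 78
f 95 75 97
f 95 97 96
f 96 97 98
f 96 98 78
f 97 75 76
f 97 76 98
f 98 76 77
f 98 77 78
f 100 99 103
f 100 103 101
f 101 103 104
f 101 104 102
f 103 99 105
f 103 105 104
f 104 105 106
f 104 106 102
f 105 99 107
f 105 107 106
f 106 107 108
f 106 108 102
f 107 99 109
f 107 109 108
f 108 109 110
f 108 110 102
f 109 99 111
f 109 111 110
f 110 111 112
f 110 112 102
f 111 99 113
f 111 113 112
f 112 113 114
f 112 114 102
f 113 99 115
f 113 115 114
f 114 115 116
f 114 116 102
f 115 99 117
f 115 117 116
f 116 117 118
f 116 118 102
f 117 99 119
f 117 119 118
f 118 119 120
f 118 120 102
f 119 99 121
f 119 121 120
f 120 121 122
f 120 122 102
f 121 99 100
f 121 100 122
f 122 100 101
f 122 101 102



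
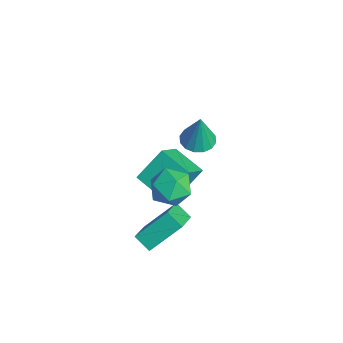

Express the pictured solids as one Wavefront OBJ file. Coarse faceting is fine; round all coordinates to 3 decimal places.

v -3.056 1.432 0.632
v -2.283 0.954 0.49
v -2.684 1.428 2.668
v -2.151 1.411 0.467
v -2.262 1.874 0.488
v -2.585 2.218 0.547
v -3.035 2.352 0.63
v -3.49 2.239 0.713
v -3.829 1.91 0.774
v -3.961 1.453 0.797
v -3.85 0.99 0.776
v -3.527 0.646 0.716
v -3.077 0.512 0.634
v -2.622 0.625 0.551
v 2.659 -2.535 -0.409
v 1.939 -3.003 0.141
v 2.705 -0.958 0.991
v 1.985 -1.426 1.542
v 3.955 -3.414 0.538
v 3.235 -3.882 1.089
v 4.001 -1.837 1.939
v 3.281 -2.305 2.489
v -1.032 -1.67 0.774
v -1.294 -0.322 2.186
v 0.491 -0.838 0.262
v 0.229 0.511 1.674
v -0.069 -2.711 1.946
v -0.331 -1.362 3.358
v 1.454 -1.878 1.434
v 1.192 -0.53 2.846
v 2.679 -1.084 3.267
v 3.389 -1.911 2.989
v 2.151 -2.029 4.731
v 2.861 -2.856 4.453
v 3.261 -1.864 4.805
v 3.588 -1.281 3.9
v 1.952 -2.659 3.82
v 2.279 -2.076 2.915
v 2.94 -2.885 3.332
v 3.749 -2.393 3.94
v 1.791 -1.547 3.78
v 2.6 -1.055 4.388
f 2 1 4
f 2 4 3
f 4 1 5
f 4 5 3
f 5 1 6
f 5 6 3
f 6 1 7
f 6 7 3
f 7 1 8
f 7 8 3
f 8 1 9
f 8 9 3
f 9 1 10
f 9 10 3
f 10 1 11
f 10 11 3
f 11 1 12
f 11 12 3
f 12 1 13
f 12 13 3
f 13 1 14
f 13 14 3
f 14 1 2
f 14 2 3
f 16 18 15
f 19 16 15
f 15 18 17
f 17 19 15
f 16 22 18
f 20 16 19
f 20 22 16
f 18 22 17
f 21 19 17
f 17 22 21
f 21 20 19
f 22 20 21
f 24 26 23
f 27 24 23
f 23 26 25
f 25 27 23
f 24 30 26
f 28 24 27
f 28 30 24
f 26 30 25
f 29 27 25
f 25 30 29
f 29 28 27
f 30 28 29
f 31 42 36
f 31 36 32
f 31 32 38
f 31 38 41
f 31 41 42
f 32 36 40
f 36 42 35
f 42 41 33
f 41 38 37
f 38 32 39
f 34 40 35
f 34 35 33
f 34 33 37
f 34 37 39
f 34 39 40
f 35 40 36
f 33 35 42
f 37 33 41
f 39 37 38
f 40 39 32



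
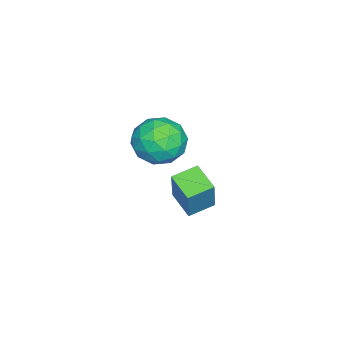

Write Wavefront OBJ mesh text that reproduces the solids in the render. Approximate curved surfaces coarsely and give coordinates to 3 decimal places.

v 3.692 -2.476 3.594
v 4.235 -2.489 2.845
v 3.165 -3.831 3.235
v 3.708 -3.844 2.486
v 4.083 -3.897 3.33
v 4.409 -3.06 3.552
v 2.991 -3.26 2.528
v 3.317 -2.423 2.75
v 3.801 -2.973 2.186
v 4.477 -3.367 2.681
v 2.923 -2.953 3.399
v 3.599 -3.347 3.894
v 4.01 -2.364 3.251
v 3.39 -3.956 2.829
v 3.611 -3.988 3.325
v 3.93 -3.995 2.885
v 4.112 -2.699 3.666
v 4.431 -2.707 3.226
v 4.342 -3.534 3.511
v 2.969 -3.613 2.854
v 3.288 -3.621 2.414
v 3.47 -2.325 3.195
v 3.789 -2.332 2.755
v 3.058 -2.786 2.569
v 4.074 -2.656 2.423
v 3.764 -3.452 2.212
v 3.343 -3.109 2.237
v 3.534 -2.617 2.368
v 4.471 -2.887 2.714
v 4.161 -3.683 2.504
v 4.382 -3.715 3
v 4.573 -3.223 3.13
v 4.216 -3.172 2.327
v 3.239 -2.637 3.576
v 2.929 -3.433 3.366
v 2.827 -3.097 2.95
v 3.018 -2.605 3.08
v 3.636 -2.868 3.868
v 3.326 -3.664 3.657
v 3.866 -3.703 3.712
v 4.057 -3.211 3.843
v 3.184 -3.148 3.753
v 1.958 -3.343 -0.924
v 2.53 -3.185 0.454
v 1.294 -2.694 -0.723
v 1.866 -2.535 0.655
v 2.594 -2.585 -1.275
v 3.166 -2.426 0.103
v 1.93 -1.935 -1.074
v 2.502 -1.777 0.304
f 1 38 17
f 38 12 41
f 17 41 6
f 38 41 17
f 1 17 13
f 17 6 18
f 13 18 2
f 17 18 13
f 1 13 22
f 13 2 23
f 22 23 8
f 13 23 22
f 1 22 34
f 22 8 37
f 34 37 11
f 22 37 34
f 1 34 38
f 34 11 42
f 38 42 12
f 34 42 38
f 2 18 29
f 18 6 32
f 29 32 10
f 18 32 29
f 6 41 19
f 41 12 40
f 19 40 5
f 41 40 19
f 12 42 39
f 42 11 35
f 39 35 3
f 42 35 39
f 11 37 36
f 37 8 24
f 36 24 7
f 37 24 36
f 8 23 28
f 23 2 25
f 28 25 9
f 23 25 28
f 4 30 16
f 30 10 31
f 16 31 5
f 30 31 16
f 4 16 14
f 16 5 15
f 14 15 3
f 16 15 14
f 4 14 21
f 14 3 20
f 21 20 7
f 14 20 21
f 4 21 26
f 21 7 27
f 26 27 9
f 21 27 26
f 4 26 30
f 26 9 33
f 30 33 10
f 26 33 30
f 5 31 19
f 31 10 32
f 19 32 6
f 31 32 19
f 3 15 39
f 15 5 40
f 39 40 12
f 15 40 39
f 7 20 36
f 20 3 35
f 36 35 11
f 20 35 36
f 9 27 28
f 27 7 24
f 28 24 8
f 27 24 28
f 10 33 29
f 33 9 25
f 29 25 2
f 33 25 29
f 44 46 43
f 47 44 43
f 43 46 45
f 45 47 43
f 44 50 46
f 48 44 47
f 48 50 44
f 46 50 45
f 49 47 45
f 45 50 49
f 49 48 47
f 50 48 49



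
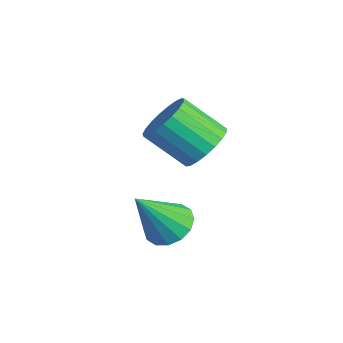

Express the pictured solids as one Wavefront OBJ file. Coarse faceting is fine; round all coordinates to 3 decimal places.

v 3.234 -1.451 -1.973
v 3.5 -1 -1.355
v 2.811 -1.918 -0.389
v 2.546 -2.369 -1.007
v 3.205 -0.854 -1.426
v 2.517 -1.772 -0.46
v 2.916 -0.811 -1.592
v 2.227 -1.729 -0.626
v 2.681 -0.879 -1.824
v 1.992 -1.797 -0.858
v 2.542 -1.046 -2.082
v 1.853 -1.963 -1.116
v 2.523 -1.282 -2.321
v 1.834 -2.2 -1.355
v 2.626 -1.548 -2.499
v 1.937 -2.466 -1.533
v 2.835 -1.798 -2.587
v 2.146 -2.715 -1.621
v 3.113 -1.987 -2.568
v 2.424 -2.905 -1.602
v 3.412 -2.084 -2.447
v 2.723 -3.001 -1.481
v 3.681 -2.071 -2.244
v 2.992 -2.988 -1.278
v 3.872 -1.951 -1.993
v 3.183 -2.869 -1.027
v 3.952 -1.745 -1.74
v 3.264 -2.662 -0.774
v 3.909 -1.488 -1.526
v 3.22 -2.405 -0.56
v 3.749 -1.224 -1.39
v 3.06 -2.142 -0.424
v 3.775 -2.712 -4.33
v 4.151 -2.156 -3.997
v 3.985 -3.728 -2.87
v 3.78 -2.096 -3.902
v 3.407 -2.202 -3.922
v 3.132 -2.445 -4.051
v 3.03 -2.759 -4.255
v 3.127 -3.061 -4.479
v 3.398 -3.269 -4.663
v 3.77 -3.328 -4.757
v 4.143 -3.223 -4.738
v 4.417 -2.98 -4.609
v 4.52 -2.666 -4.405
v 4.422 -2.364 -4.181
f 2 1 5
f 2 5 3
f 3 5 6
f 3 6 4
f 5 1 7
f 5 7 6
f 6 7 8
f 6 8 4
f 7 1 9
f 7 9 8
f 8 9 10
f 8 10 4
f 9 1 11
f 9 11 10
f 10 11 12
f 10 12 4
f 11 1 13
f 11 13 12
f 12 13 14
f 12 14 4
f 13 1 15
f 13 15 14
f 14 15 16
f 14 16 4
f 15 1 17
f 15 17 16
f 16 17 18
f 16 18 4
f 17 1 19
f 17 19 18
f 18 19 20
f 18 20 4
f 19 1 21
f 19 21 20
f 20 21 22
f 20 22 4
f 21 1 23
f 21 23 22
f 22 23 24
f 22 24 4
f 23 1 25
f 23 25 24
f 24 25 26
f 24 26 4
f 25 1 27
f 25 27 26
f 26 27 28
f 26 28 4
f 27 1 29
f 27 29 28
f 28 29 30
f 28 30 4
f 29 1 31
f 29 31 30
f 30 31 32
f 30 32 4
f 31 1 2
f 31 2 32
f 32 2 3
f 32 3 4
f 34 33 36
f 34 36 35
f 36 33 37
f 36 37 35
f 37 33 38
f 37 38 35
f 38 33 39
f 38 39 35
f 39 33 40
f 39 40 35
f 40 33 41
f 40 41 35
f 41 33 42
f 41 42 35
f 42 33 43
f 42 43 35
f 43 33 44
f 43 44 35
f 44 33 45
f 44 45 35
f 45 33 46
f 45 46 35
f 46 33 34
f 46 34 35



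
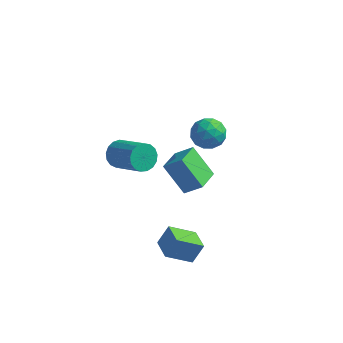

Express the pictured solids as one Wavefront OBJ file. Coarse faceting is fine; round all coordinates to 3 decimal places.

v 1.653 -3.364 -4.73
v 0.615 -4.076 -3.951
v 2.012 -2.881 -3.809
v 0.973 -3.593 -3.031
v 2.407 -4.267 -4.549
v 1.368 -4.979 -3.771
v 2.765 -3.784 -3.629
v 1.727 -4.496 -2.85
v 0.343 2.633 -1.178
v 1.091 2.502 -1.688
v 0.429 1.238 -0.692
v 1.177 1.107 -1.202
v 1.21 1.662 -0.475
v 1.157 2.524 -0.776
v 0.363 1.216 -1.604
v 0.31 2.078 -1.905
v 1.103 1.626 -1.951
v 1.627 1.901 -1.254
v -0.107 1.839 -1.126
v 0.417 2.114 -0.429
v 0.709 2.69 -1.476
v 0.811 1.05 -0.904
v 0.83 1.376 -0.477
v 1.27 1.299 -0.777
v 0.748 2.703 -0.94
v 1.188 2.626 -1.239
v 1.258 2.132 -0.527
v 0.332 1.114 -1.141
v 0.772 1.037 -1.44
v 0.25 2.441 -1.603
v 0.69 2.364 -1.903
v 0.262 1.608 -1.853
v 1.156 2.098 -1.93
v 1.207 1.278 -1.644
v 0.728 1.342 -1.881
v 0.697 1.849 -2.057
v 1.464 2.26 -1.52
v 1.515 1.44 -1.234
v 1.534 1.766 -0.807
v 1.503 2.273 -0.984
v 1.472 1.745 -1.675
v 0.005 2.3 -1.146
v 0.056 1.48 -0.86
v 0.017 1.467 -1.396
v -0.014 1.974 -1.573
v 0.313 2.462 -0.736
v 0.364 1.642 -0.45
v 0.823 1.891 -0.323
v 0.792 2.398 -0.499
v 0.048 1.995 -0.705
v -1.632 -3.017 0.936
v -1.221 -2.975 0.322
v 0.263 -3.661 1.27
v -0.148 -3.703 1.884
v -1.174 -2.66 0.477
v 0.31 -3.346 1.425
v -1.232 -2.427 0.737
v 0.252 -3.113 1.685
v -1.382 -2.329 1.043
v 0.102 -3.015 1.991
v -1.589 -2.388 1.324
v -0.105 -3.074 2.272
v -1.806 -2.592 1.516
v -0.322 -3.278 2.464
v -1.983 -2.893 1.575
v -0.499 -3.579 2.523
v -2.08 -3.222 1.488
v -0.596 -3.908 2.436
v -2.074 -3.505 1.275
v -0.59 -4.191 2.223
v -1.967 -3.675 0.983
v -0.483 -4.361 1.931
v -1.783 -3.695 0.681
v -0.299 -4.381 1.629
v -1.565 -3.56 0.438
v -0.08 -4.246 1.386
v -1.362 -3.3 0.308
v 0.122 -3.986 1.256
v -0.947 0.425 -3.08
v -0.058 0.547 -2.344
v -0.91 1.798 -3.351
v -0.021 1.92 -2.615
v 0.241 0.12 -4.465
v 1.13 0.242 -3.729
v 0.278 1.493 -4.736
v 1.167 1.615 -4
f 2 4 1
f 5 2 1
f 1 4 3
f 3 5 1
f 2 8 4
f 6 2 5
f 6 8 2
f 4 8 3
f 7 5 3
f 3 8 7
f 7 6 5
f 8 6 7
f 9 46 25
f 46 20 49
f 25 49 14
f 46 49 25
f 9 25 21
f 25 14 26
f 21 26 10
f 25 26 21
f 9 21 30
f 21 10 31
f 30 31 16
f 21 31 30
f 9 30 42
f 30 16 45
f 42 45 19
f 30 45 42
f 9 42 46
f 42 19 50
f 46 50 20
f 42 50 46
f 10 26 37
f 26 14 40
f 37 40 18
f 26 40 37
f 14 49 27
f 49 20 48
f 27 48 13
f 49 48 27
f 20 50 47
f 50 19 43
f 47 43 11
f 50 43 47
f 19 45 44
f 45 16 32
f 44 32 15
f 45 32 44
f 16 31 36
f 31 10 33
f 36 33 17
f 31 33 36
f 12 38 24
f 38 18 39
f 24 39 13
f 38 39 24
f 12 24 22
f 24 13 23
f 22 23 11
f 24 23 22
f 12 22 29
f 22 11 28
f 29 28 15
f 22 28 29
f 12 29 34
f 29 15 35
f 34 35 17
f 29 35 34
f 12 34 38
f 34 17 41
f 38 41 18
f 34 41 38
f 13 39 27
f 39 18 40
f 27 40 14
f 39 40 27
f 11 23 47
f 23 13 48
f 47 48 20
f 23 48 47
f 15 28 44
f 28 11 43
f 44 43 19
f 28 43 44
f 17 35 36
f 35 15 32
f 36 32 16
f 35 32 36
f 18 41 37
f 41 17 33
f 37 33 10
f 41 33 37
f 52 51 55
f 52 55 53
f 53 55 56
f 53 56 54
f 55 51 57
f 55 57 56
f 56 57 58
f 56 58 54
f 57 51 59
f 57 59 58
f 58 59 60
f 58 60 54
f 59 51 61
f 59 61 60
f 60 61 62
f 60 62 54
f 61 51 63
f 61 63 62
f 62 63 64
f 62 64 54
f 63 51 65
f 63 65 64
f 64 65 66
f 64 66 54
f 65 51 67
f 65 67 66
f 66 67 68
f 66 68 54
f 67 51 69
f 67 69 68
f 68 69 70
f 68 70 54
f 69 51 71
f 69 71 70
f 70 71 72
f 70 72 54
f 71 51 73
f 71 73 72
f 72 73 74
f 72 74 54
f 73 51 75
f 73 75 74
f 74 75 76
f 74 76 54
f 75 51 77
f 75 77 76
f 76 77 78
f 76 78 54
f 77 51 52
f 77 52 78
f 78 52 53
f 78 53 54
f 80 82 79
f 83 80 79
f 79 82 81
f 81 83 79
f 80 86 82
f 84 80 83
f 84 86 80
f 82 86 81
f 85 83 81
f 81 86 85
f 85 84 83
f 86 84 85



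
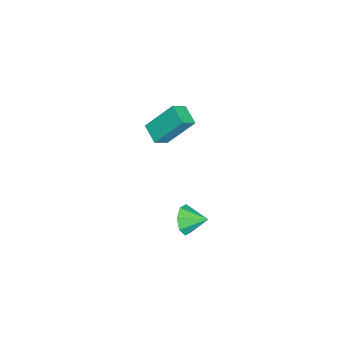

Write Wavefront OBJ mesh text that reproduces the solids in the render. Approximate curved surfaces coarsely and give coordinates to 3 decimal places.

v 3.045 3.352 0.285
v 3.52 3.043 0.877
v 3.195 4.408 0.715
v 3.848 3.205 0.367
v 3.705 3.453 -0.191
v 3.176 3.642 -0.471
v 2.57 3.661 -0.308
v 2.243 3.499 0.202
v 2.385 3.251 0.761
v 2.914 3.062 1.041
v -3.671 0.696 0.151
v -3.986 2.001 1.687
v -2.824 1.343 -0.224
v -3.139 2.647 1.312
v -3.041 0.193 0.708
v -3.356 1.497 2.244
v -2.194 0.839 0.333
v -2.509 2.144 1.869
f 2 1 4
f 2 4 3
f 4 1 5
f 4 5 3
f 5 1 6
f 5 6 3
f 6 1 7
f 6 7 3
f 7 1 8
f 7 8 3
f 8 1 9
f 8 9 3
f 9 1 10
f 9 10 3
f 10 1 2
f 10 2 3
f 12 14 11
f 15 12 11
f 11 14 13
f 13 15 11
f 12 18 14
f 16 12 15
f 16 18 12
f 14 18 13
f 17 15 13
f 13 18 17
f 17 16 15
f 18 16 17



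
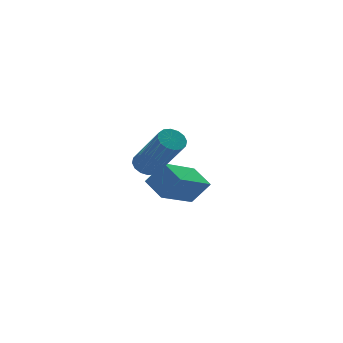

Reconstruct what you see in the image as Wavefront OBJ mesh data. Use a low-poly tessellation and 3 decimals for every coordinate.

v 0.497 -2.008 1.906
v 0.842 -2.28 1.628
v 1.129 -3.543 3.216
v 0.783 -3.272 3.494
v 0.987 -2.09 1.752
v 1.274 -3.353 3.341
v 1 -1.878 1.918
v 1.287 -3.141 3.507
v 0.878 -1.701 2.081
v 1.165 -2.965 3.67
v 0.654 -1.607 2.196
v 0.941 -2.87 3.785
v 0.388 -1.62 2.234
v 0.675 -2.883 3.823
v 0.151 -1.737 2.184
v 0.438 -3 3.772
v 0.006 -1.927 2.059
v 0.293 -3.19 3.648
v -0.007 -2.139 1.893
v 0.28 -3.402 3.482
v 0.115 -2.315 1.73
v 0.402 -3.579 3.319
v 0.339 -2.41 1.615
v 0.626 -3.673 3.204
v 0.605 -2.397 1.577
v 0.892 -3.66 3.166
v 2.326 0.341 -1.068
v 2.92 0.024 -0.186
v 2.197 1.31 -0.633
v 2.791 0.993 0.25
v 3.889 0.927 -1.91
v 4.483 0.61 -1.027
v 3.76 1.896 -1.474
v 4.354 1.579 -0.592
f 2 1 5
f 2 5 3
f 3 5 6
f 3 6 4
f 5 1 7
f 5 7 6
f 6 7 8
f 6 8 4
f 7 1 9
f 7 9 8
f 8 9 10
f 8 10 4
f 9 1 11
f 9 11 10
f 10 11 12
f 10 12 4
f 11 1 13
f 11 13 12
f 12 13 14
f 12 14 4
f 13 1 15
f 13 15 14
f 14 15 16
f 14 16 4
f 15 1 17
f 15 17 16
f 16 17 18
f 16 18 4
f 17 1 19
f 17 19 18
f 18 19 20
f 18 20 4
f 19 1 21
f 19 21 20
f 20 21 22
f 20 22 4
f 21 1 23
f 21 23 22
f 22 23 24
f 22 24 4
f 23 1 25
f 23 25 24
f 24 25 26
f 24 26 4
f 25 1 2
f 25 2 26
f 26 2 3
f 26 3 4
f 28 30 27
f 31 28 27
f 27 30 29
f 29 31 27
f 28 34 30
f 32 28 31
f 32 34 28
f 30 34 29
f 33 31 29
f 29 34 33
f 33 32 31
f 34 32 33



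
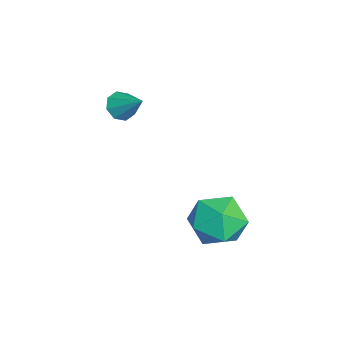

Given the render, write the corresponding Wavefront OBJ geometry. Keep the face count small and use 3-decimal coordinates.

v -4.154 0.155 0.473
v -3.606 -0.108 0.191
v -3.366 0.925 1.287
v -3.768 0.314 -0.051
v -4.156 0.643 0.014
v -4.543 0.686 0.347
v -4.702 0.418 0.755
v -4.54 -0.004 0.997
v -4.152 -0.333 0.933
v -3.765 -0.376 0.599
v -0.306 3.976 -1.656
v 0.531 4.491 -2.36
v -0.291 2.389 -2.8
v 0.546 2.904 -3.504
v 0.831 2.558 -2.381
v 0.822 3.539 -1.674
v -0.582 3.341 -3.486
v -0.591 4.322 -2.779
v 0.361 4.099 -3.491
v 1.233 3.615 -2.809
v -0.993 3.265 -2.351
v -0.121 2.781 -1.669
f 2 1 4
f 2 4 3
f 4 1 5
f 4 5 3
f 5 1 6
f 5 6 3
f 6 1 7
f 6 7 3
f 7 1 8
f 7 8 3
f 8 1 9
f 8 9 3
f 9 1 10
f 9 10 3
f 10 1 2
f 10 2 3
f 11 22 16
f 11 16 12
f 11 12 18
f 11 18 21
f 11 21 22
f 12 16 20
f 16 22 15
f 22 21 13
f 21 18 17
f 18 12 19
f 14 20 15
f 14 15 13
f 14 13 17
f 14 17 19
f 14 19 20
f 15 20 16
f 13 15 22
f 17 13 21
f 19 17 18
f 20 19 12



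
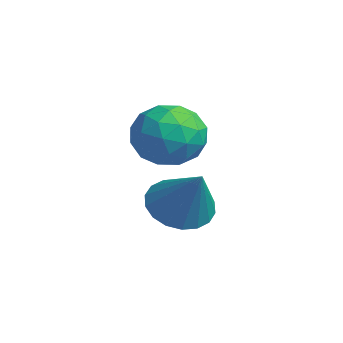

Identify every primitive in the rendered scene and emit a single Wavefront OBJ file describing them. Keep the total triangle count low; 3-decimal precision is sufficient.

v 3.816 0.988 0.193
v 4.671 0.49 0.39
v 3.109 -0.41 -0.27
v 3.964 -0.908 -0.073
v 3.421 -0.519 0.684
v 3.857 0.345 0.97
v 3.923 -0.265 -0.85
v 4.359 0.599 -0.564
v 4.737 -0.284 -0.254
v 4.427 -0.441 0.694
v 3.353 0.521 -0.574
v 3.043 0.364 0.374
v 4.305 0.862 0.332
v 3.475 -0.782 -0.212
v 3.155 -0.553 0.233
v 3.658 -0.846 0.349
v 3.827 0.776 0.673
v 4.33 0.484 0.789
v 3.595 -0.109 0.961
v 3.45 -0.404 -0.669
v 3.953 -0.696 -0.553
v 4.122 0.926 -0.229
v 4.625 0.633 -0.113
v 4.185 0.189 -0.841
v 4.847 0.114 0.069
v 4.432 -0.708 -0.202
v 4.407 -0.33 -0.659
v 4.664 0.178 -0.491
v 4.665 0.022 0.626
v 4.249 -0.8 0.355
v 3.93 -0.571 0.799
v 4.187 -0.064 0.967
v 4.704 -0.433 0.248
v 3.531 0.88 -0.235
v 3.115 0.058 -0.506
v 3.593 0.144 -0.847
v 3.85 0.651 -0.679
v 3.348 0.788 0.322
v 2.933 -0.034 0.051
v 3.116 -0.098 0.611
v 3.373 0.41 0.779
v 3.076 0.513 -0.128
v 3.414 0.53 -2.467
v 3.947 1.08 -2.976
v 4.566 0.63 -1.153
v 3.702 1.345 -2.782
v 3.401 1.448 -2.525
v 3.102 1.37 -2.257
v 2.864 1.125 -2.03
v 2.736 0.762 -1.89
v 2.742 0.354 -1.864
v 2.881 -0.02 -1.957
v 3.125 -0.285 -2.152
v 3.427 -0.388 -2.408
v 3.726 -0.309 -2.677
v 3.963 -0.065 -2.904
v 4.092 0.298 -3.044
v 4.086 0.707 -3.07
f 1 38 17
f 38 12 41
f 17 41 6
f 38 41 17
f 1 17 13
f 17 6 18
f 13 18 2
f 17 18 13
f 1 13 22
f 13 2 23
f 22 23 8
f 13 23 22
f 1 22 34
f 22 8 37
f 34 37 11
f 22 37 34
f 1 34 38
f 34 11 42
f 38 42 12
f 34 42 38
f 2 18 29
f 18 6 32
f 29 32 10
f 18 32 29
f 6 41 19
f 41 12 40
f 19 40 5
f 41 40 19
f 12 42 39
f 42 11 35
f 39 35 3
f 42 35 39
f 11 37 36
f 37 8 24
f 36 24 7
f 37 24 36
f 8 23 28
f 23 2 25
f 28 25 9
f 23 25 28
f 4 30 16
f 30 10 31
f 16 31 5
f 30 31 16
f 4 16 14
f 16 5 15
f 14 15 3
f 16 15 14
f 4 14 21
f 14 3 20
f 21 20 7
f 14 20 21
f 4 21 26
f 21 7 27
f 26 27 9
f 21 27 26
f 4 26 30
f 26 9 33
f 30 33 10
f 26 33 30
f 5 31 19
f 31 10 32
f 19 32 6
f 31 32 19
f 3 15 39
f 15 5 40
f 39 40 12
f 15 40 39
f 7 20 36
f 20 3 35
f 36 35 11
f 20 35 36
f 9 27 28
f 27 7 24
f 28 24 8
f 27 24 28
f 10 33 29
f 33 9 25
f 29 25 2
f 33 25 29
f 44 43 46
f 44 46 45
f 46 43 47
f 46 47 45
f 47 43 48
f 47 48 45
f 48 43 49
f 48 49 45
f 49 43 50
f 49 50 45
f 50 43 51
f 50 51 45
f 51 43 52
f 51 52 45
f 52 43 53
f 52 53 45
f 53 43 54
f 53 54 45
f 54 43 55
f 54 55 45
f 55 43 56
f 55 56 45
f 56 43 57
f 56 57 45
f 57 43 58
f 57 58 45
f 58 43 44
f 58 44 45



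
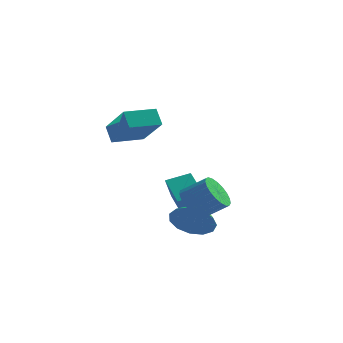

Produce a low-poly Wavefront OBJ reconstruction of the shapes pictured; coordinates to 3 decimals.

v 2.178 -3.762 -1.737
v 2.697 -3.905 -2.432
v 3.762 -3.802 -1.659
v 3.242 -3.658 -0.963
v 2.664 -3.541 -2.436
v 3.729 -3.438 -1.663
v 2.547 -3.215 -2.319
v 3.612 -3.111 -1.545
v 2.366 -2.983 -2.101
v 3.431 -2.88 -1.327
v 2.153 -2.886 -1.82
v 3.218 -2.783 -1.046
v 1.944 -2.94 -1.524
v 3.008 -2.837 -0.751
v 1.775 -3.137 -1.266
v 2.84 -3.033 -0.493
v 1.676 -3.441 -1.089
v 2.741 -3.338 -0.315
v 1.664 -3.801 -1.023
v 2.728 -3.698 -0.25
v 1.74 -4.154 -1.082
v 2.805 -4.051 -0.308
v 1.892 -4.439 -1.253
v 2.957 -4.336 -0.48
v 2.094 -4.607 -1.508
v 3.159 -4.504 -0.735
v 2.31 -4.629 -1.803
v 3.375 -4.526 -1.029
v 2.503 -4.501 -2.086
v 3.568 -4.398 -1.313
v 2.64 -4.245 -2.309
v 3.705 -4.142 -1.535
v 1.883 -2.639 -3.202
v 2.417 -3.049 -2.383
v 1.937 -1.401 -2.618
v 2.827 -2.878 -2.783
v 2.937 -2.632 -3.315
v 2.712 -2.388 -3.812
v 2.225 -2.223 -4.115
v 1.628 -2.191 -4.128
v 1.113 -2.301 -3.847
v 0.842 -2.519 -3.361
v 0.902 -2.774 -2.825
v 1.273 -2.987 -2.408
v 1.838 -3.089 -2.243
v -2.115 -2.056 1.709
v -0.953 -3.191 3.025
v -1.017 -0.992 1.657
v 0.145 -2.127 2.973
v -1.725 -2.493 0.987
v -0.563 -3.628 2.303
v -0.627 -1.429 0.935
v 0.535 -2.564 2.251
v 0.888 -0.474 -3.921
v 0.742 -0.964 -2.801
v -0.15 1.159 -3.342
v -0.296 0.67 -2.223
v 1.916 0.05 -3.557
v 1.77 -0.439 -2.438
v 0.878 1.684 -2.979
v 0.732 1.194 -1.859
f 2 1 5
f 2 5 3
f 3 5 6
f 3 6 4
f 5 1 7
f 5 7 6
f 6 7 8
f 6 8 4
f 7 1 9
f 7 9 8
f 8 9 10
f 8 10 4
f 9 1 11
f 9 11 10
f 10 11 12
f 10 12 4
f 11 1 13
f 11 13 12
f 12 13 14
f 12 14 4
f 13 1 15
f 13 15 14
f 14 15 16
f 14 16 4
f 15 1 17
f 15 17 16
f 16 17 18
f 16 18 4
f 17 1 19
f 17 19 18
f 18 19 20
f 18 20 4
f 19 1 21
f 19 21 20
f 20 21 22
f 20 22 4
f 21 1 23
f 21 23 22
f 22 23 24
f 22 24 4
f 23 1 25
f 23 25 24
f 24 25 26
f 24 26 4
f 25 1 27
f 25 27 26
f 26 27 28
f 26 28 4
f 27 1 29
f 27 29 28
f 28 29 30
f 28 30 4
f 29 1 31
f 29 31 30
f 30 31 32
f 30 32 4
f 31 1 2
f 31 2 32
f 32 2 3
f 32 3 4
f 34 33 36
f 34 36 35
f 36 33 37
f 36 37 35
f 37 33 38
f 37 38 35
f 38 33 39
f 38 39 35
f 39 33 40
f 39 40 35
f 40 33 41
f 40 41 35
f 41 33 42
f 41 42 35
f 42 33 43
f 42 43 35
f 43 33 44
f 43 44 35
f 44 33 45
f 44 45 35
f 45 33 34
f 45 34 35
f 47 49 46
f 50 47 46
f 46 49 48
f 48 50 46
f 47 53 49
f 51 47 50
f 51 53 47
f 49 53 48
f 52 50 48
f 48 53 52
f 52 51 50
f 53 51 52
f 55 57 54
f 58 55 54
f 54 57 56
f 56 58 54
f 55 61 57
f 59 55 58
f 59 61 55
f 57 61 56
f 60 58 56
f 56 61 60
f 60 59 58
f 61 59 60

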